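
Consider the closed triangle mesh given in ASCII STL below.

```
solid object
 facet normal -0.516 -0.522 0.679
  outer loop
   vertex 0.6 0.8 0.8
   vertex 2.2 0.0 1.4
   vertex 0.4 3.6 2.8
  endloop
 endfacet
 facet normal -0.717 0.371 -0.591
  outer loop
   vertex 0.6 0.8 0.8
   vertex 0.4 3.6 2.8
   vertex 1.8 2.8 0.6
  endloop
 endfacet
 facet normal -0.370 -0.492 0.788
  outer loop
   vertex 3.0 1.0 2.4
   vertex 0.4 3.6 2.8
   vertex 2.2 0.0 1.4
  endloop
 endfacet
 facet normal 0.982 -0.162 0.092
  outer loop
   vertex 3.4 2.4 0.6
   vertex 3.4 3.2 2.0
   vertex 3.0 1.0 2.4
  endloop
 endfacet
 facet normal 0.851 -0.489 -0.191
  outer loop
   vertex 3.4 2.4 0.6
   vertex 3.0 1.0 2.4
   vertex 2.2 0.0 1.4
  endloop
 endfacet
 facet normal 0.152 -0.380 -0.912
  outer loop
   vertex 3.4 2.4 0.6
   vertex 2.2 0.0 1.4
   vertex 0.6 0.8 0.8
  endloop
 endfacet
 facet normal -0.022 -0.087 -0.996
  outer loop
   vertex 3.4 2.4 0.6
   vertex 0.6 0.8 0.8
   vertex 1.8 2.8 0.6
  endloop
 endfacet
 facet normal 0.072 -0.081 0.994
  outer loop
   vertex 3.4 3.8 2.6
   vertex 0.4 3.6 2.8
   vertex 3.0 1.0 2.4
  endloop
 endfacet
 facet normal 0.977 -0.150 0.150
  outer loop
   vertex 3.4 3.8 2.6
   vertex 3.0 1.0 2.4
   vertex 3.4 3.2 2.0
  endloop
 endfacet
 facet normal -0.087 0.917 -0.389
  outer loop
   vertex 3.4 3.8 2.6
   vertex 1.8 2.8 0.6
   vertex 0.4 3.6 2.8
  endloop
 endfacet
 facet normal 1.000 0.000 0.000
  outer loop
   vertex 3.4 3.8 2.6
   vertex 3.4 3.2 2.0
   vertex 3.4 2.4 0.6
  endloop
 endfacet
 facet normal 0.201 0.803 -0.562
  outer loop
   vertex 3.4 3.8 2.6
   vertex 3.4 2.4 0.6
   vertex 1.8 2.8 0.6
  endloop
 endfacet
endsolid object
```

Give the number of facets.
12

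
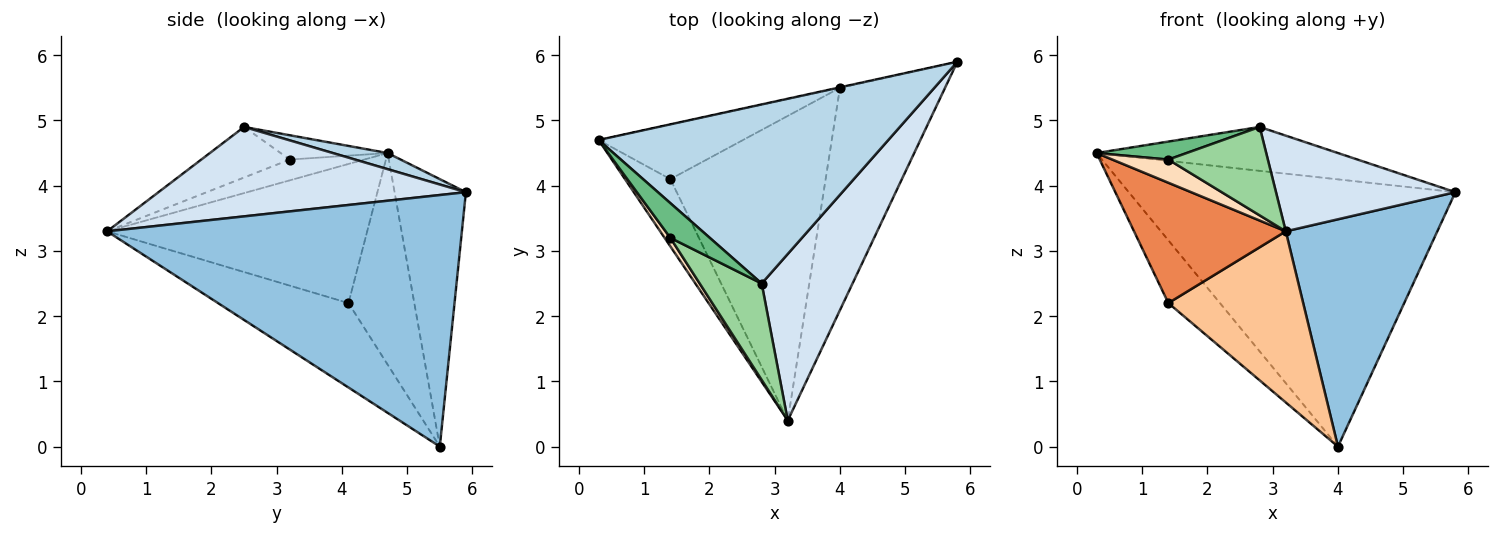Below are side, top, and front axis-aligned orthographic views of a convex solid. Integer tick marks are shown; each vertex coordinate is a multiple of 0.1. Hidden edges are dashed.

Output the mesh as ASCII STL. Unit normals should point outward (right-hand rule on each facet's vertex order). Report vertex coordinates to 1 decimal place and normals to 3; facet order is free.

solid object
 facet normal -0.213 0.977 -0.002
  outer loop
   vertex 4.0 5.5 0.0
   vertex 0.3 4.7 4.5
   vertex 5.8 5.9 3.9
  endloop
 endfacet
 facet normal 0.858 -0.367 -0.359
  outer loop
   vertex 4.0 5.5 0.0
   vertex 5.8 5.9 3.9
   vertex 3.2 0.4 3.3
  endloop
 endfacet
 facet normal 0.054 0.238 0.970
  outer loop
   vertex 2.8 2.5 4.9
   vertex 5.8 5.9 3.9
   vertex 0.3 4.7 4.5
  endloop
 endfacet
 facet normal 0.649 -0.379 0.660
  outer loop
   vertex 2.8 2.5 4.9
   vertex 3.2 0.4 3.3
   vertex 5.8 5.9 3.9
  endloop
 endfacet
 facet normal -0.831 -0.485 -0.271
  outer loop
   vertex 1.4 4.1 2.2
   vertex 3.2 0.4 3.3
   vertex 0.3 4.7 4.5
  endloop
 endfacet
 facet normal -0.693 0.544 -0.473
  outer loop
   vertex 1.4 4.1 2.2
   vertex 0.3 4.7 4.5
   vertex 4.0 5.5 0.0
  endloop
 endfacet
 facet normal -0.428 -0.443 -0.788
  outer loop
   vertex 1.4 4.1 2.2
   vertex 4.0 5.5 0.0
   vertex 3.2 0.4 3.3
  endloop
 endfacet
 facet normal -0.780 -0.587 0.216
  outer loop
   vertex 1.4 3.2 4.4
   vertex 0.3 4.7 4.5
   vertex 3.2 0.4 3.3
  endloop
 endfacet
 facet normal -0.480 -0.404 0.779
  outer loop
   vertex 1.4 3.2 4.4
   vertex 2.8 2.5 4.9
   vertex 0.3 4.7 4.5
  endloop
 endfacet
 facet normal -0.515 -0.579 0.632
  outer loop
   vertex 1.4 3.2 4.4
   vertex 3.2 0.4 3.3
   vertex 2.8 2.5 4.9
  endloop
 endfacet
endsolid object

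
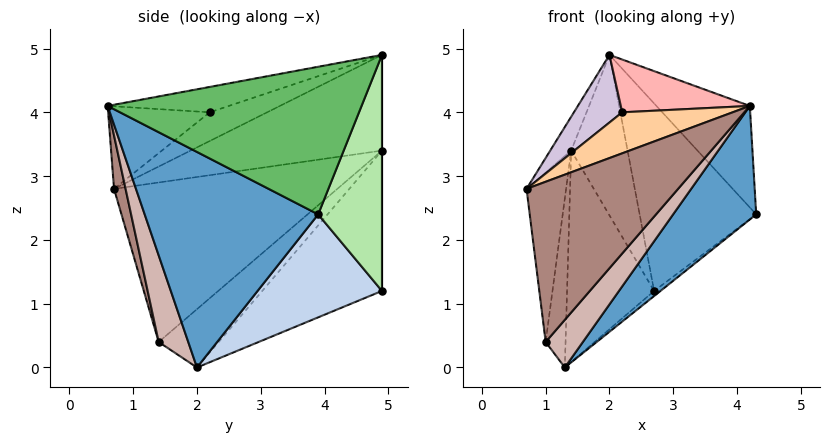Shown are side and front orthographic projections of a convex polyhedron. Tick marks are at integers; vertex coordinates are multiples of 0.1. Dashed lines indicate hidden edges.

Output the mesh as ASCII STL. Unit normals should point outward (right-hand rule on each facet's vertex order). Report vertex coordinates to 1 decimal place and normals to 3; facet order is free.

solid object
 facet normal 0.709 -0.340 -0.618
  outer loop
   vertex 4.2 0.6 4.1
   vertex 1.3 2.0 0.0
   vertex 4.3 3.9 2.4
  endloop
 endfacet
 facet normal 0.612 0.031 -0.790
  outer loop
   vertex 2.7 4.9 1.2
   vertex 4.3 3.9 2.4
   vertex 1.3 2.0 0.0
  endloop
 endfacet
 facet normal -0.730 0.531 -0.431
  outer loop
   vertex 2.7 4.9 1.2
   vertex 1.3 2.0 0.0
   vertex 1.4 4.9 3.4
  endloop
 endfacet
 facet normal -0.334 -0.363 0.870
  outer loop
   vertex 2.2 2.2 4.0
   vertex 0.7 0.7 2.8
   vertex 4.2 0.6 4.1
  endloop
 endfacet
 facet normal 0.760 0.279 0.587
  outer loop
   vertex 2.0 4.9 4.9
   vertex 4.2 0.6 4.1
   vertex 4.3 3.9 2.4
  endloop
 endfacet
 facet normal 0.478 0.874 0.090
  outer loop
   vertex 2.0 4.9 4.9
   vertex 4.3 3.9 2.4
   vertex 2.7 4.9 1.2
  endloop
 endfacet
 facet normal 0.000 1.000 0.000
  outer loop
   vertex 2.0 4.9 4.9
   vertex 2.7 4.9 1.2
   vertex 1.4 4.9 3.4
  endloop
 endfacet
 facet normal -0.302 -0.322 0.897
  outer loop
   vertex 2.0 4.9 4.9
   vertex 2.2 2.2 4.0
   vertex 4.2 0.6 4.1
  endloop
 endfacet
 facet normal -0.924 0.101 0.369
  outer loop
   vertex 2.0 4.9 4.9
   vertex 1.4 4.9 3.4
   vertex 0.7 0.7 2.8
  endloop
 endfacet
 facet normal -0.378 -0.318 0.870
  outer loop
   vertex 2.0 4.9 4.9
   vertex 0.7 0.7 2.8
   vertex 2.2 2.2 4.0
  endloop
 endfacet
 facet normal 0.073 -0.960 -0.271
  outer loop
   vertex 1.0 1.4 0.4
   vertex 4.2 0.6 4.1
   vertex 0.7 0.7 2.8
  endloop
 endfacet
 facet normal 0.508 -0.639 -0.578
  outer loop
   vertex 1.0 1.4 0.4
   vertex 1.3 2.0 0.0
   vertex 4.2 0.6 4.1
  endloop
 endfacet
 facet normal -0.982 0.174 -0.072
  outer loop
   vertex 1.0 1.4 0.4
   vertex 0.7 0.7 2.8
   vertex 1.4 4.9 3.4
  endloop
 endfacet
 facet normal -0.923 0.306 -0.234
  outer loop
   vertex 1.0 1.4 0.4
   vertex 1.4 4.9 3.4
   vertex 1.3 2.0 0.0
  endloop
 endfacet
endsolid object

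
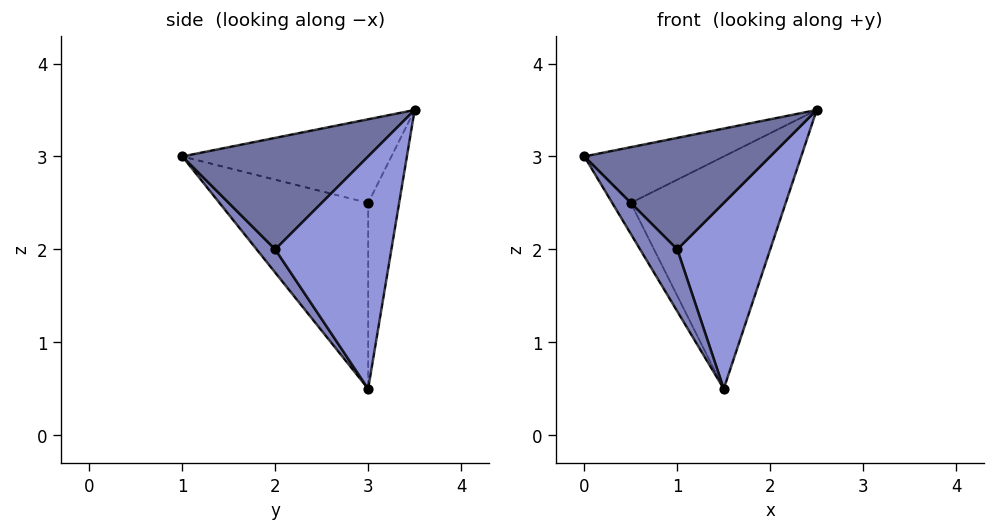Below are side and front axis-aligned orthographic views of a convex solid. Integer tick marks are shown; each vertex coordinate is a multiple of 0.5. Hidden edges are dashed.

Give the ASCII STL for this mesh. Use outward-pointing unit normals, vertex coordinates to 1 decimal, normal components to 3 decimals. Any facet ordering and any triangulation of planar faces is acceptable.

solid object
 facet normal 0.707 -0.707 0.000
  outer loop
   vertex 1.0 2.0 2.0
   vertex 2.5 3.5 3.5
   vertex 0.0 1.0 3.0
  endloop
 endfacet
 facet normal 0.408 -0.816 -0.408
  outer loop
   vertex 1.0 2.0 2.0
   vertex 0.0 1.0 3.0
   vertex 1.5 3.0 0.5
  endloop
 endfacet
 facet normal 0.772 -0.617 -0.154
  outer loop
   vertex 1.0 2.0 2.0
   vertex 1.5 3.0 0.5
   vertex 2.5 3.5 3.5
  endloop
 endfacet
 facet normal -0.487 0.324 0.811
  outer loop
   vertex 0.5 3.0 2.5
   vertex 0.0 1.0 3.0
   vertex 2.5 3.5 3.5
  endloop
 endfacet
 facet normal -0.889 0.111 -0.444
  outer loop
   vertex 0.5 3.0 2.5
   vertex 1.5 3.0 0.5
   vertex 0.0 1.0 3.0
  endloop
 endfacet
 facet normal -0.195 0.976 -0.098
  outer loop
   vertex 0.5 3.0 2.5
   vertex 2.5 3.5 3.5
   vertex 1.5 3.0 0.5
  endloop
 endfacet
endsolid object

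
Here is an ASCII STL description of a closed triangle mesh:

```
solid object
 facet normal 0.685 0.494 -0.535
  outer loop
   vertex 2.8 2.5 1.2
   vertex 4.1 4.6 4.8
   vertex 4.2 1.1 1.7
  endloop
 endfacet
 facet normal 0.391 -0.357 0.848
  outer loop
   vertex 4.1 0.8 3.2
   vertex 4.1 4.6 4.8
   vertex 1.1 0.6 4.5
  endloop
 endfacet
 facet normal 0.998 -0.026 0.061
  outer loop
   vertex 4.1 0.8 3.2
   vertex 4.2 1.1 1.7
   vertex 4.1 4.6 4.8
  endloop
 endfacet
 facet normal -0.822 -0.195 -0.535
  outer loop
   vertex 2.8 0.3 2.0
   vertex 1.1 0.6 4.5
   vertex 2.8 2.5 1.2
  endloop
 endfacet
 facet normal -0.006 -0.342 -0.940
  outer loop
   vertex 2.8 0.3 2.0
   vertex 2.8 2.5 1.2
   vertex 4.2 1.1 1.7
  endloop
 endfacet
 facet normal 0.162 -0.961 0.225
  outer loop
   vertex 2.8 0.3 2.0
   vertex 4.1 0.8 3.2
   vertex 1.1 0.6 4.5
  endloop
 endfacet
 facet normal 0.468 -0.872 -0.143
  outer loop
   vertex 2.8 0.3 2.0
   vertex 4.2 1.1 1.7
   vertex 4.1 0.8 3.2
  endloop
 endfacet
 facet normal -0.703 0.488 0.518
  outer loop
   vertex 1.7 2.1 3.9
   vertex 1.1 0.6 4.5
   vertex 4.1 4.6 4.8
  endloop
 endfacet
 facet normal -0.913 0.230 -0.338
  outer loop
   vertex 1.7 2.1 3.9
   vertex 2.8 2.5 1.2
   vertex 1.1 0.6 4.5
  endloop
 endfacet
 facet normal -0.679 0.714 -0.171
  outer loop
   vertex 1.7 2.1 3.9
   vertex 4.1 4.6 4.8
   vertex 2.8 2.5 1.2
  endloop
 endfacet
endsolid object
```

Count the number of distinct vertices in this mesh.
7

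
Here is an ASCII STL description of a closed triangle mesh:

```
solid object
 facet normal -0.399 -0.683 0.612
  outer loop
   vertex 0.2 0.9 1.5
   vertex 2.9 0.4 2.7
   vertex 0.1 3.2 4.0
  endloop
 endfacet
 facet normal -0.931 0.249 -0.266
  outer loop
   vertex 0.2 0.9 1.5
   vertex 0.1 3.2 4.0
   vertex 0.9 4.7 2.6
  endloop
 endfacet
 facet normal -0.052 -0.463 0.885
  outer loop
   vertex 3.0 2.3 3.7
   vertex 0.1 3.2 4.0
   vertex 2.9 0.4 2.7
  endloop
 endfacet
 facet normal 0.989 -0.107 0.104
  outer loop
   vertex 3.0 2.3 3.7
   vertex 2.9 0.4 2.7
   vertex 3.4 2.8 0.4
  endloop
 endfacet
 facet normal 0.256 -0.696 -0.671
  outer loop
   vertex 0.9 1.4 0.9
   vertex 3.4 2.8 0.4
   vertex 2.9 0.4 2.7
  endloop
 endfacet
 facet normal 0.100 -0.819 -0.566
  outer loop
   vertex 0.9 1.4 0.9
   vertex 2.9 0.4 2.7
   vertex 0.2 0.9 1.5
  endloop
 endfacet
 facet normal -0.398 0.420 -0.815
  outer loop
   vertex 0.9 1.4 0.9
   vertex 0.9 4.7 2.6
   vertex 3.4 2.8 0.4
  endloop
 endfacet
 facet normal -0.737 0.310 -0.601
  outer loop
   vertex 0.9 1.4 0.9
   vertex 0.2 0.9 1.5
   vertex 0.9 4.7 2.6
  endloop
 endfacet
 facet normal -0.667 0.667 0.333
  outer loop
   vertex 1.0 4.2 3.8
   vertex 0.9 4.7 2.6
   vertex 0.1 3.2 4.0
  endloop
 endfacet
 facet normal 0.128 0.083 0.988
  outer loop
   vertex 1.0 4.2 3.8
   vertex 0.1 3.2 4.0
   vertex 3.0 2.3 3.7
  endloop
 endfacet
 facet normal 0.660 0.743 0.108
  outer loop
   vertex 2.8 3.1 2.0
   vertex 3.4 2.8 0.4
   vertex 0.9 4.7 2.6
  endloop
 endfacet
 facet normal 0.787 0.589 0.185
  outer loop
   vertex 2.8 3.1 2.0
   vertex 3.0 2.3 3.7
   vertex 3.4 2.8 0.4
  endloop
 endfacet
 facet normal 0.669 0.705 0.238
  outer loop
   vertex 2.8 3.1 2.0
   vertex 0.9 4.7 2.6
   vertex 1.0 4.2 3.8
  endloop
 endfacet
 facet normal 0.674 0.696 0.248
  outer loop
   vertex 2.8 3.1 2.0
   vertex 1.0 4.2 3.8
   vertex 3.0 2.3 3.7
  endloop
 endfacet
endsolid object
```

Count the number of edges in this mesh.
21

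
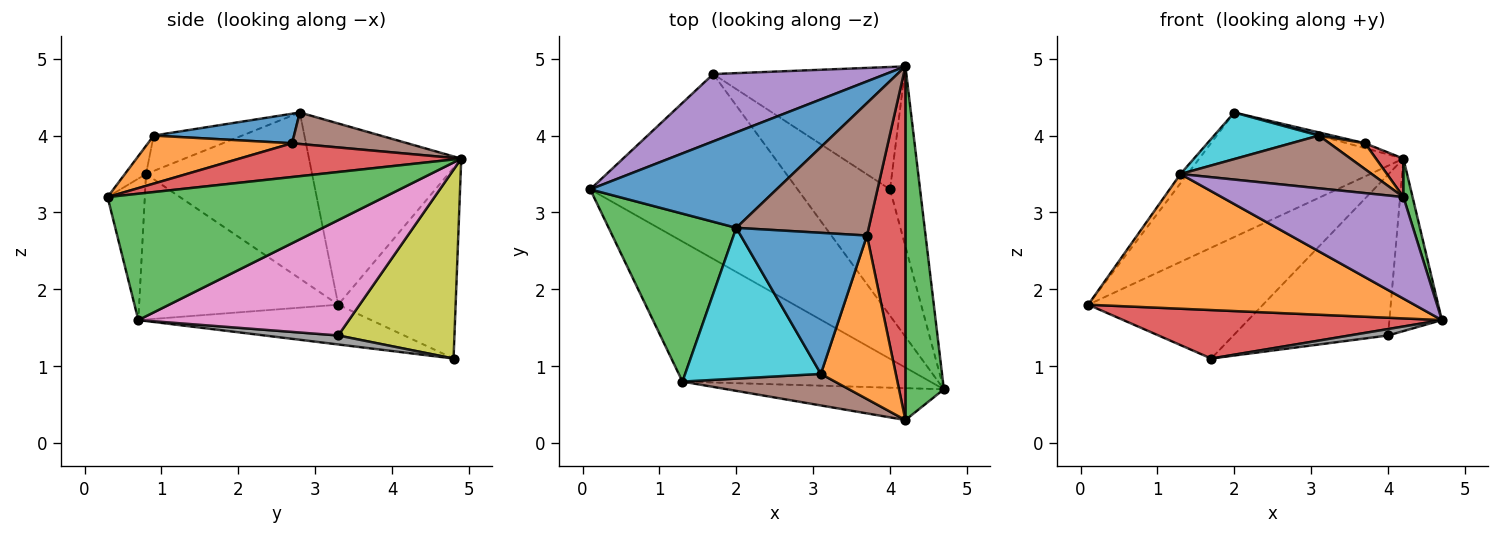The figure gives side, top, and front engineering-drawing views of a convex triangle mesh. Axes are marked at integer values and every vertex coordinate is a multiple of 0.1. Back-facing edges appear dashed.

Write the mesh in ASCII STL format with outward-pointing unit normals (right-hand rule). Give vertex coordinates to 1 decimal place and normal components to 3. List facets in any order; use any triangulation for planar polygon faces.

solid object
 facet normal -0.509 0.683 0.524
  outer loop
   vertex 2.0 2.8 4.3
   vertex 4.2 4.9 3.7
   vertex 0.1 3.3 1.8
  endloop
 endfacet
 facet normal -0.390 -0.638 -0.664
  outer loop
   vertex 1.3 0.8 3.5
   vertex 0.1 3.3 1.8
   vertex 4.7 0.7 1.6
  endloop
 endfacet
 facet normal -0.792 0.034 0.609
  outer loop
   vertex 1.3 0.8 3.5
   vertex 2.0 2.8 4.3
   vertex 0.1 3.3 1.8
  endloop
 endfacet
 facet normal -0.182 -0.249 -0.951
  outer loop
   vertex 1.7 4.8 1.1
   vertex 4.7 0.7 1.6
   vertex 0.1 3.3 1.8
  endloop
 endfacet
 facet normal -0.498 0.741 0.450
  outer loop
   vertex 1.7 4.8 1.1
   vertex 0.1 3.3 1.8
   vertex 4.2 4.9 3.7
  endloop
 endfacet
 facet normal 0.231 0.036 0.972
  outer loop
   vertex 3.7 2.7 3.9
   vertex 4.2 4.9 3.7
   vertex 2.0 2.8 4.3
  endloop
 endfacet
 facet normal 0.941 0.234 -0.245
  outer loop
   vertex 4.0 3.3 1.4
   vertex 4.2 4.9 3.7
   vertex 4.7 0.7 1.6
  endloop
 endfacet
 facet normal 0.097 -0.050 -0.994
  outer loop
   vertex 4.0 3.3 1.4
   vertex 4.7 0.7 1.6
   vertex 1.7 4.8 1.1
  endloop
 endfacet
 facet normal 0.513 0.683 -0.520
  outer loop
   vertex 4.0 3.3 1.4
   vertex 1.7 4.8 1.1
   vertex 4.2 4.9 3.7
  endloop
 endfacet
 facet normal -0.242 -0.286 0.927
  outer loop
   vertex 3.1 0.9 4.0
   vertex 2.0 2.8 4.3
   vertex 1.3 0.8 3.5
  endloop
 endfacet
 facet normal 0.228 -0.022 0.973
  outer loop
   vertex 3.1 0.9 4.0
   vertex 3.7 2.7 3.9
   vertex 2.0 2.8 4.3
  endloop
 endfacet
 facet normal 0.535 -0.132 0.835
  outer loop
   vertex 4.2 0.3 3.2
   vertex 3.7 2.7 3.9
   vertex 3.1 0.9 4.0
  endloop
 endfacet
 facet normal 0.956 -0.032 0.291
  outer loop
   vertex 4.2 0.3 3.2
   vertex 4.7 0.7 1.6
   vertex 4.2 4.9 3.7
  endloop
 endfacet
 facet normal 0.658 -0.081 0.749
  outer loop
   vertex 4.2 0.3 3.2
   vertex 4.2 4.9 3.7
   vertex 3.7 2.7 3.9
  endloop
 endfacet
 facet normal -0.192 -0.936 -0.294
  outer loop
   vertex 4.2 0.3 3.2
   vertex 1.3 0.8 3.5
   vertex 4.7 0.7 1.6
  endloop
 endfacet
 facet normal -0.094 -0.854 0.511
  outer loop
   vertex 4.2 0.3 3.2
   vertex 3.1 0.9 4.0
   vertex 1.3 0.8 3.5
  endloop
 endfacet
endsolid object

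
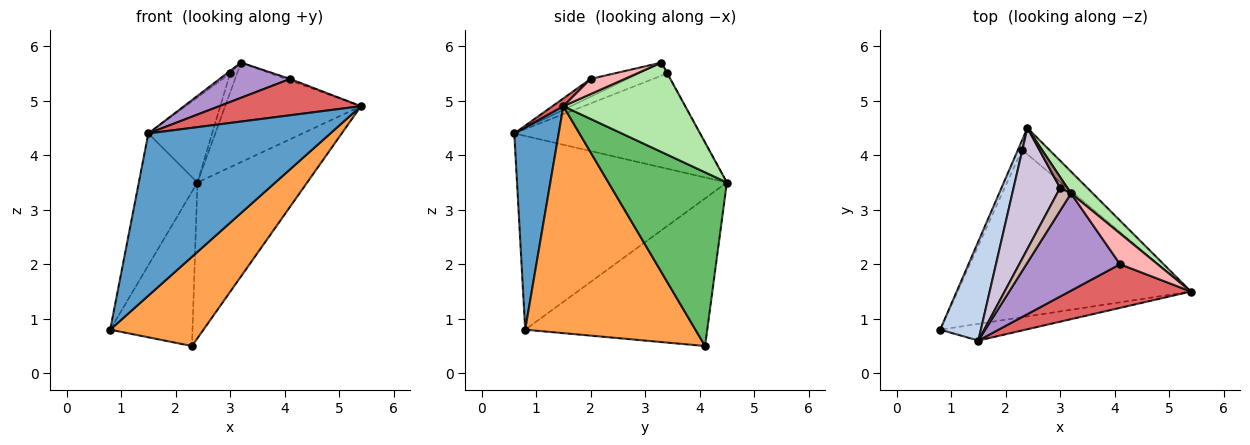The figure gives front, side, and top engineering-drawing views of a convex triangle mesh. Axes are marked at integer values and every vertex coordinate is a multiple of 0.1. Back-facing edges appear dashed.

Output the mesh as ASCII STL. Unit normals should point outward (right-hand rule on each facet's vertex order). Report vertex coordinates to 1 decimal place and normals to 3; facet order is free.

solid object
 facet normal 0.236 -0.967 -0.100
  outer loop
   vertex 1.5 0.6 4.4
   vertex 0.8 0.8 0.8
   vertex 5.4 1.5 4.9
  endloop
 endfacet
 facet normal -0.944 0.264 0.198
  outer loop
   vertex 1.5 0.6 4.4
   vertex 2.4 4.5 3.5
   vertex 0.8 0.8 0.8
  endloop
 endfacet
 facet normal 0.651 -0.357 -0.670
  outer loop
   vertex 2.3 4.1 0.5
   vertex 5.4 1.5 4.9
   vertex 0.8 0.8 0.8
  endloop
 endfacet
 facet normal -0.911 0.412 -0.025
  outer loop
   vertex 2.3 4.1 0.5
   vertex 0.8 0.8 0.8
   vertex 2.4 4.5 3.5
  endloop
 endfacet
 facet normal 0.729 0.675 -0.114
  outer loop
   vertex 2.3 4.1 0.5
   vertex 2.4 4.5 3.5
   vertex 5.4 1.5 4.9
  endloop
 endfacet
 facet normal 0.659 0.734 0.161
  outer loop
   vertex 3.2 3.3 5.7
   vertex 5.4 1.5 4.9
   vertex 2.4 4.5 3.5
  endloop
 endfacet
 facet normal 0.049 -0.639 0.767
  outer loop
   vertex 4.1 2.0 5.4
   vertex 1.5 0.6 4.4
   vertex 5.4 1.5 4.9
  endloop
 endfacet
 facet normal 0.374 0.045 0.927
  outer loop
   vertex 4.1 2.0 5.4
   vertex 5.4 1.5 4.9
   vertex 3.2 3.3 5.7
  endloop
 endfacet
 facet normal -0.176 -0.335 0.926
  outer loop
   vertex 4.1 2.0 5.4
   vertex 3.2 3.3 5.7
   vertex 1.5 0.6 4.4
  endloop
 endfacet
 facet normal -0.858 0.295 0.420
  outer loop
   vertex 3.0 3.4 5.5
   vertex 2.4 4.5 3.5
   vertex 1.5 0.6 4.4
  endloop
 endfacet
 facet normal -0.062 0.867 0.495
  outer loop
   vertex 3.0 3.4 5.5
   vertex 3.2 3.3 5.7
   vertex 2.4 4.5 3.5
  endloop
 endfacet
 facet normal -0.684 0.082 0.725
  outer loop
   vertex 3.0 3.4 5.5
   vertex 1.5 0.6 4.4
   vertex 3.2 3.3 5.7
  endloop
 endfacet
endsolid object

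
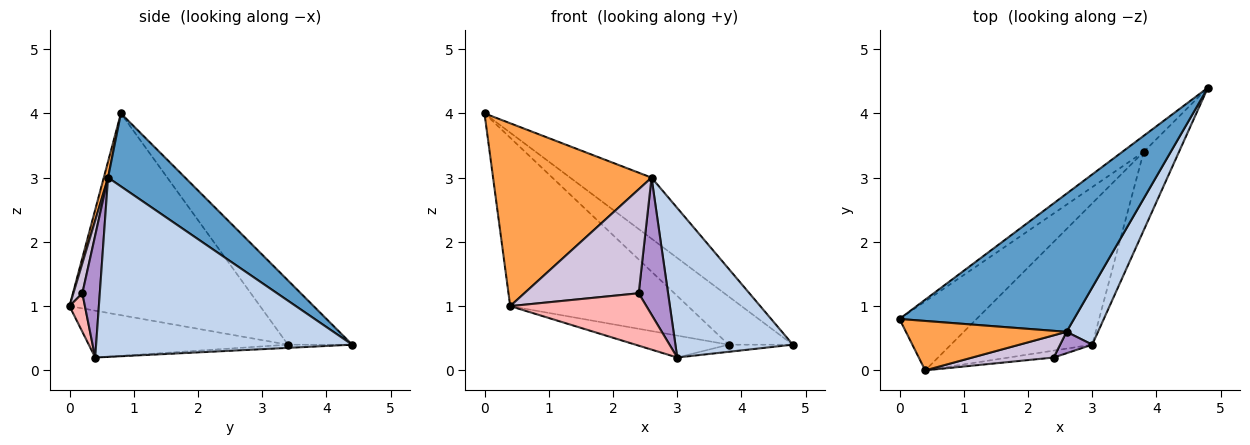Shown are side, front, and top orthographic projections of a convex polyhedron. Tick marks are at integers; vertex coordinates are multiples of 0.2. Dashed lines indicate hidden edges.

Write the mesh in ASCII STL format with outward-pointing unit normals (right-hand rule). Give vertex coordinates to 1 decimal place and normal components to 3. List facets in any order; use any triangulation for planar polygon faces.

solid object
 facet normal 0.358 0.377 0.854
  outer loop
   vertex 2.6 0.6 3.0
   vertex 4.8 4.4 0.4
   vertex 0.0 0.8 4.0
  endloop
 endfacet
 facet normal 0.898 -0.412 0.158
  outer loop
   vertex 2.6 0.6 3.0
   vertex 3.0 0.4 0.2
   vertex 4.8 4.4 0.4
  endloop
 endfacet
 facet normal 0.026 -0.965 0.261
  outer loop
   vertex 2.6 0.6 3.0
   vertex 0.0 0.8 4.0
   vertex 0.4 0.0 1.0
  endloop
 endfacet
 facet normal -0.688 0.688 -0.229
  outer loop
   vertex 3.8 3.4 0.4
   vertex 0.0 0.8 4.0
   vertex 4.8 4.4 0.4
  endloop
 endfacet
 facet normal -0.704 0.657 -0.269
  outer loop
   vertex 3.8 3.4 0.4
   vertex 0.4 0.0 1.0
   vertex 0.0 0.8 4.0
  endloop
 endfacet
 facet normal -0.090 0.090 -0.992
  outer loop
   vertex 3.8 3.4 0.4
   vertex 4.8 4.4 0.4
   vertex 3.0 0.4 0.2
  endloop
 endfacet
 facet normal -0.311 0.146 -0.939
  outer loop
   vertex 3.8 3.4 0.4
   vertex 3.0 0.4 0.2
   vertex 0.4 0.0 1.0
  endloop
 endfacet
 facet normal 0.112 -0.985 -0.130
  outer loop
   vertex 2.4 0.2 1.2
   vertex 0.4 0.0 1.0
   vertex 3.0 0.4 0.2
  endloop
 endfacet
 facet normal 0.506 -0.852 0.133
  outer loop
   vertex 2.4 0.2 1.2
   vertex 3.0 0.4 0.2
   vertex 2.6 0.6 3.0
  endloop
 endfacet
 facet normal 0.077 -0.975 0.208
  outer loop
   vertex 2.4 0.2 1.2
   vertex 2.6 0.6 3.0
   vertex 0.4 0.0 1.0
  endloop
 endfacet
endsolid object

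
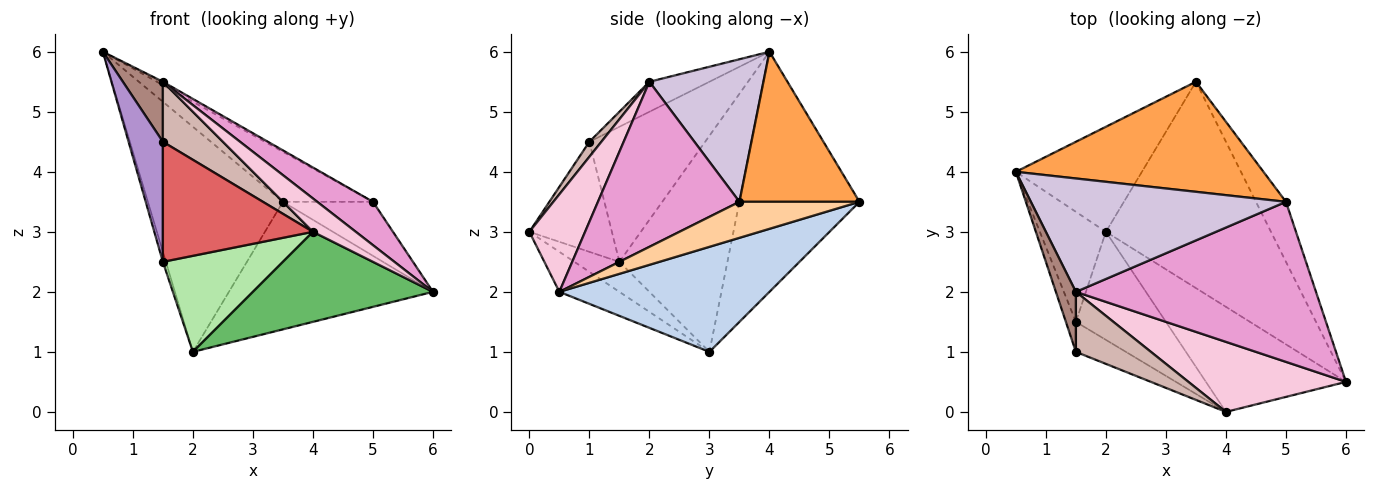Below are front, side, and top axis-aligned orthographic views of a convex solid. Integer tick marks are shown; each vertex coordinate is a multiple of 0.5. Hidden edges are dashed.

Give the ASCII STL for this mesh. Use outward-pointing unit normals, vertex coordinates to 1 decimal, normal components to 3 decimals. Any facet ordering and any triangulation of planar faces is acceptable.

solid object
 facet normal -0.627 0.706 -0.329
  outer loop
   vertex 2.0 3.0 1.0
   vertex 0.5 4.0 6.0
   vertex 3.5 5.5 3.5
  endloop
 endfacet
 facet normal 0.476 0.462 -0.748
  outer loop
   vertex 2.0 3.0 1.0
   vertex 3.5 5.5 3.5
   vertex 6.0 0.5 2.0
  endloop
 endfacet
 facet normal 0.483 0.362 0.797
  outer loop
   vertex 5.0 3.5 3.5
   vertex 3.5 5.5 3.5
   vertex 0.5 4.0 6.0
  endloop
 endfacet
 facet normal 0.666 0.499 -0.555
  outer loop
   vertex 5.0 3.5 3.5
   vertex 6.0 0.5 2.0
   vertex 3.5 5.5 3.5
  endloop
 endfacet
 facet normal -0.212 -0.636 -0.742
  outer loop
   vertex 4.0 0.0 3.0
   vertex 2.0 3.0 1.0
   vertex 6.0 0.5 2.0
  endloop
 endfacet
 facet normal -0.242 -0.645 -0.725
  outer loop
   vertex 1.5 1.5 2.5
   vertex 2.0 3.0 1.0
   vertex 4.0 0.0 3.0
  endloop
 endfacet
 facet normal -0.471 -0.856 -0.214
  outer loop
   vertex 1.5 1.5 2.5
   vertex 4.0 0.0 3.0
   vertex 1.5 1.0 4.5
  endloop
 endfacet
 facet normal -0.956 0.027 -0.292
  outer loop
   vertex 1.5 1.5 2.5
   vertex 0.5 4.0 6.0
   vertex 2.0 3.0 1.0
  endloop
 endfacet
 facet normal -0.956 -0.283 -0.071
  outer loop
   vertex 1.5 1.5 2.5
   vertex 1.5 1.0 4.5
   vertex 0.5 4.0 6.0
  endloop
 endfacet
 facet normal 0.488 0.026 0.873
  outer loop
   vertex 1.5 2.0 5.5
   vertex 5.0 3.5 3.5
   vertex 0.5 4.0 6.0
  endloop
 endfacet
 facet normal -0.728 -0.485 0.485
  outer loop
   vertex 1.5 2.0 5.5
   vertex 0.5 4.0 6.0
   vertex 1.5 1.0 4.5
  endloop
 endfacet
 facet normal 0.140 -0.700 0.700
  outer loop
   vertex 1.5 2.0 5.5
   vertex 1.5 1.0 4.5
   vertex 4.0 0.0 3.0
  endloop
 endfacet
 facet normal 0.553 -0.218 0.804
  outer loop
   vertex 1.5 2.0 5.5
   vertex 6.0 0.5 2.0
   vertex 5.0 3.5 3.5
  endloop
 endfacet
 facet normal 0.488 -0.375 0.788
  outer loop
   vertex 1.5 2.0 5.5
   vertex 4.0 0.0 3.0
   vertex 6.0 0.5 2.0
  endloop
 endfacet
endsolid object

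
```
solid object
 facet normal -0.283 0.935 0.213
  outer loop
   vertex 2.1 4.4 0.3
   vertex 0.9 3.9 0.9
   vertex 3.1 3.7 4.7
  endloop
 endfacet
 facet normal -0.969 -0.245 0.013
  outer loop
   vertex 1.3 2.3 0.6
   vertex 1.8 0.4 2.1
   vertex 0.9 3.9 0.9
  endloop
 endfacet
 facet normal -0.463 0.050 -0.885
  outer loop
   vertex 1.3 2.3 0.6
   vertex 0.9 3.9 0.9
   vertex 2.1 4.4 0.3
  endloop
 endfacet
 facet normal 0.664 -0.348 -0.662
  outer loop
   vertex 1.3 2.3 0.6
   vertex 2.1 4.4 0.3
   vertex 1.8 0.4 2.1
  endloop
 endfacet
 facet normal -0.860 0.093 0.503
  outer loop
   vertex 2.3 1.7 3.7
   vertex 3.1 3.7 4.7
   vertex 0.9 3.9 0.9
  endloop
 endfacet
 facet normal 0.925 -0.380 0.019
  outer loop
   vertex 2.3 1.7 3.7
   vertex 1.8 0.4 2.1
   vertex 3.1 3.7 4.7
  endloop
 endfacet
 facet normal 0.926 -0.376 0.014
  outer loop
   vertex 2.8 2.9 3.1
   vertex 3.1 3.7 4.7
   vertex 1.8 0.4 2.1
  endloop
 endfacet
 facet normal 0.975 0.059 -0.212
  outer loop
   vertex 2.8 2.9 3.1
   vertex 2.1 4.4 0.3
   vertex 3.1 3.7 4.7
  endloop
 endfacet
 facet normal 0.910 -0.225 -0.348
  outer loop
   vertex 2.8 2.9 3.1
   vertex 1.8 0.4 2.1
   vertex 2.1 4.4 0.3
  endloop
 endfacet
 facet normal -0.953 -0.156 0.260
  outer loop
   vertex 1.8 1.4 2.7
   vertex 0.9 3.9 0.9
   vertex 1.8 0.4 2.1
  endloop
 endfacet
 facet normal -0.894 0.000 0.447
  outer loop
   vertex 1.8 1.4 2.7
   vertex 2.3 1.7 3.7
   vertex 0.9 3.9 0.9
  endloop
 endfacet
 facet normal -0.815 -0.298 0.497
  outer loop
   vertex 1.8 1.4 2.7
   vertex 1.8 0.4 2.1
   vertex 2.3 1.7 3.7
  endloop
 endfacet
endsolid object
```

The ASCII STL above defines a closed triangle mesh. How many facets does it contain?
12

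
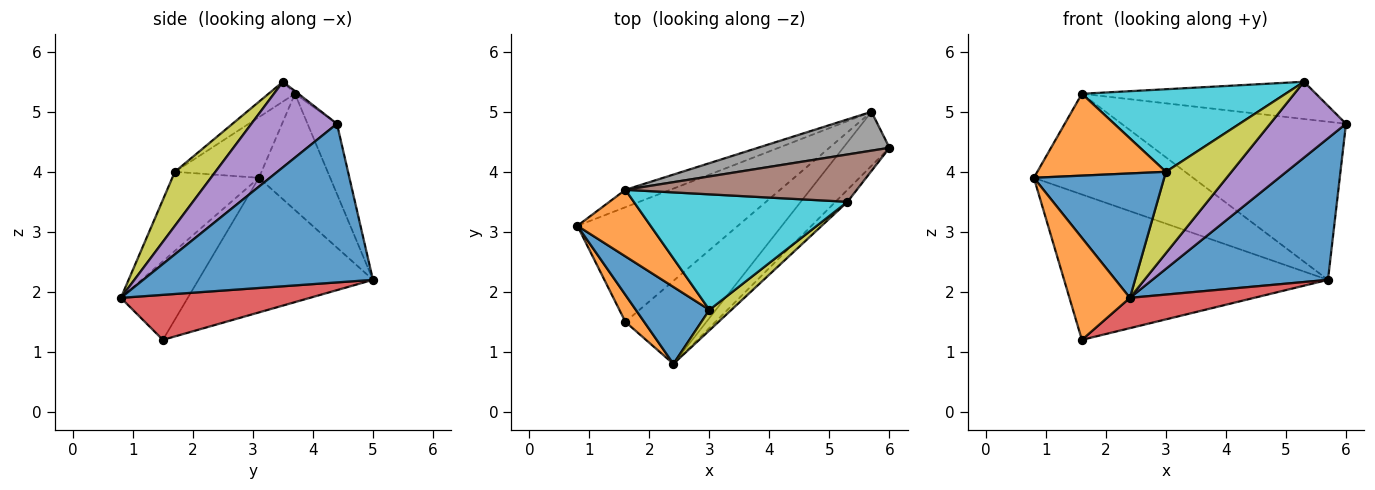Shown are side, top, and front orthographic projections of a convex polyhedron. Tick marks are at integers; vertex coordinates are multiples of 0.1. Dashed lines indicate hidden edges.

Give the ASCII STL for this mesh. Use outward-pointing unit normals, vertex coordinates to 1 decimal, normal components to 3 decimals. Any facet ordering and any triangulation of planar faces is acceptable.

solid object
 facet normal 0.774 -0.592 -0.226
  outer loop
   vertex 5.7 5.0 2.2
   vertex 6.0 4.4 4.8
   vertex 2.4 0.8 1.9
  endloop
 endfacet
 facet normal -0.731 -0.660 0.175
  outer loop
   vertex 1.6 1.5 1.2
   vertex 2.4 0.8 1.9
   vertex 0.8 3.1 3.9
  endloop
 endfacet
 facet normal -0.461 0.697 -0.550
  outer loop
   vertex 1.6 1.5 1.2
   vertex 0.8 3.1 3.9
   vertex 5.7 5.0 2.2
  endloop
 endfacet
 facet normal 0.463 -0.304 -0.833
  outer loop
   vertex 1.6 1.5 1.2
   vertex 5.7 5.0 2.2
   vertex 2.4 0.8 1.9
  endloop
 endfacet
 facet normal 0.744 -0.660 -0.104
  outer loop
   vertex 5.3 3.5 5.5
   vertex 2.4 0.8 1.9
   vertex 6.0 4.4 4.8
  endloop
 endfacet
 facet normal -0.009 0.618 0.786
  outer loop
   vertex 1.6 3.7 5.3
   vertex 5.3 3.5 5.5
   vertex 6.0 4.4 4.8
  endloop
 endfacet
 facet normal -0.404 0.902 -0.156
  outer loop
   vertex 1.6 3.7 5.3
   vertex 5.7 5.0 2.2
   vertex 0.8 3.1 3.9
  endloop
 endfacet
 facet normal -0.126 0.963 0.237
  outer loop
   vertex 1.6 3.7 5.3
   vertex 6.0 4.4 4.8
   vertex 5.7 5.0 2.2
  endloop
 endfacet
 facet normal 0.514 -0.832 0.210
  outer loop
   vertex 3.0 1.7 4.0
   vertex 2.4 0.8 1.9
   vertex 5.3 3.5 5.5
  endloop
 endfacet
 facet normal -0.075 -0.580 0.811
  outer loop
   vertex 3.0 1.7 4.0
   vertex 5.3 3.5 5.5
   vertex 1.6 3.7 5.3
  endloop
 endfacet
 facet normal -0.492 -0.740 0.458
  outer loop
   vertex 3.0 1.7 4.0
   vertex 0.8 3.1 3.9
   vertex 2.4 0.8 1.9
  endloop
 endfacet
 facet normal -0.463 -0.688 0.559
  outer loop
   vertex 3.0 1.7 4.0
   vertex 1.6 3.7 5.3
   vertex 0.8 3.1 3.9
  endloop
 endfacet
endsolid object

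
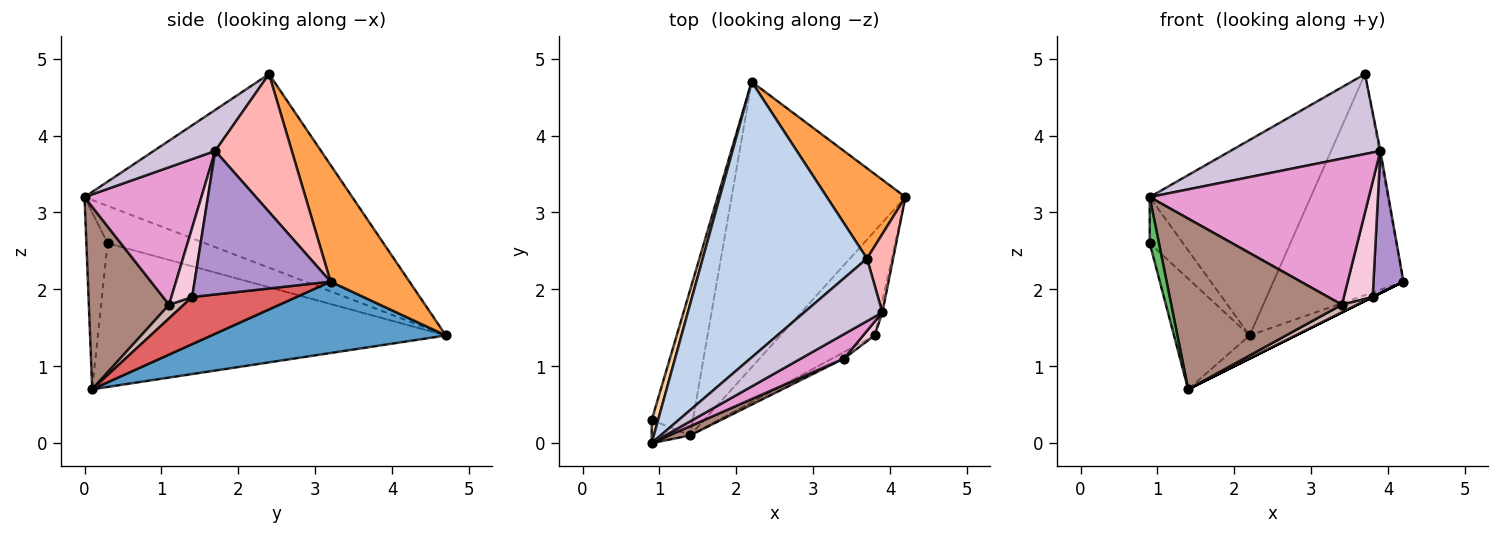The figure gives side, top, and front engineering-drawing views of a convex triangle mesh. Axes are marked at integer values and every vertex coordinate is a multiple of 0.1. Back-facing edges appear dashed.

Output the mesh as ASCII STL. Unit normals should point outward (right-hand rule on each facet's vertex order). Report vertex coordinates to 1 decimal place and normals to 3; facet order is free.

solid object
 facet normal 0.379 0.075 -0.922
  outer loop
   vertex 1.4 0.1 0.7
   vertex 2.2 4.7 1.4
   vertex 4.2 3.2 2.1
  endloop
 endfacet
 facet normal -0.693 0.417 0.588
  outer loop
   vertex 3.7 2.4 4.8
   vertex 2.2 4.7 1.4
   vertex 0.9 0.0 3.2
  endloop
 endfacet
 facet normal 0.490 0.807 0.330
  outer loop
   vertex 3.7 2.4 4.8
   vertex 4.2 3.2 2.1
   vertex 2.2 4.7 1.4
  endloop
 endfacet
 facet normal -0.934 0.320 0.160
  outer loop
   vertex 0.9 0.3 2.6
   vertex 0.9 0.0 3.2
   vertex 2.2 4.7 1.4
  endloop
 endfacet
 facet normal -0.899 -0.391 -0.196
  outer loop
   vertex 0.9 0.3 2.6
   vertex 1.4 0.1 0.7
   vertex 0.9 0.0 3.2
  endloop
 endfacet
 facet normal -0.941 0.205 -0.269
  outer loop
   vertex 0.9 0.3 2.6
   vertex 2.2 4.7 1.4
   vertex 1.4 0.1 0.7
  endloop
 endfacet
 facet normal 0.447 0.000 -0.894
  outer loop
   vertex 3.8 1.4 1.9
   vertex 1.4 0.1 0.7
   vertex 4.2 3.2 2.1
  endloop
 endfacet
 facet normal 0.982 0.015 0.186
  outer loop
   vertex 3.9 1.7 3.8
   vertex 4.2 3.2 2.1
   vertex 3.7 2.4 4.8
  endloop
 endfacet
 facet normal 0.976 -0.215 -0.017
  outer loop
   vertex 3.9 1.7 3.8
   vertex 3.8 1.4 1.9
   vertex 4.2 3.2 2.1
  endloop
 endfacet
 facet normal 0.308 -0.750 0.586
  outer loop
   vertex 3.9 1.7 3.8
   vertex 3.7 2.4 4.8
   vertex 0.9 0.0 3.2
  endloop
 endfacet
 facet normal 0.425 -0.904 0.049
  outer loop
   vertex 3.4 1.1 1.8
   vertex 0.9 0.0 3.2
   vertex 1.4 0.1 0.7
  endloop
 endfacet
 facet normal 0.593 -0.619 -0.516
  outer loop
   vertex 3.4 1.1 1.8
   vertex 1.4 0.1 0.7
   vertex 3.8 1.4 1.9
  endloop
 endfacet
 facet normal 0.466 -0.873 0.145
  outer loop
   vertex 3.4 1.1 1.8
   vertex 3.9 1.7 3.8
   vertex 0.9 0.0 3.2
  endloop
 endfacet
 facet normal 0.582 -0.808 0.097
  outer loop
   vertex 3.4 1.1 1.8
   vertex 3.8 1.4 1.9
   vertex 3.9 1.7 3.8
  endloop
 endfacet
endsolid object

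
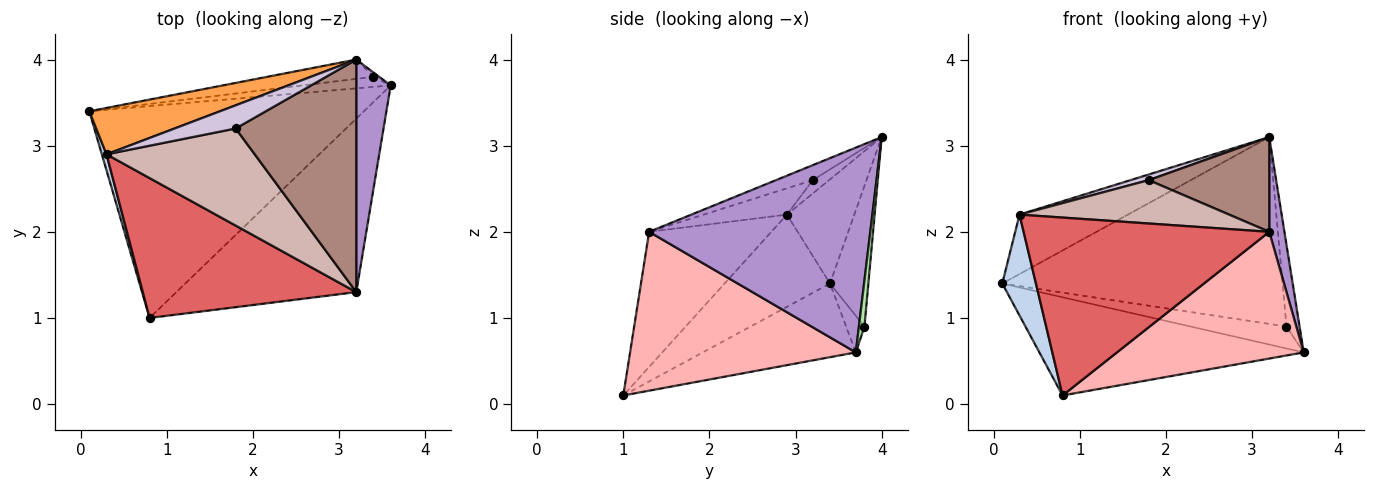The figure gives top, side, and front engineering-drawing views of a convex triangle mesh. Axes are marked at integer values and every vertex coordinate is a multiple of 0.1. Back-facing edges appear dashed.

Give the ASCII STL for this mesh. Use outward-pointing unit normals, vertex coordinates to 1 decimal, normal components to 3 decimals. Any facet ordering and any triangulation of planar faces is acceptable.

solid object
 facet normal -0.237 0.409 -0.882
  outer loop
   vertex 0.8 1.0 0.1
   vertex 0.1 3.4 1.4
   vertex 3.6 3.7 0.6
  endloop
 endfacet
 facet normal -0.952 -0.304 0.048
  outer loop
   vertex 0.3 2.9 2.2
   vertex 0.1 3.4 1.4
   vertex 0.8 1.0 0.1
  endloop
 endfacet
 facet normal -0.440 0.708 0.552
  outer loop
   vertex 0.3 2.9 2.2
   vertex 3.2 4.0 3.1
   vertex 0.1 3.4 1.4
  endloop
 endfacet
 facet normal -0.171 0.895 -0.412
  outer loop
   vertex 3.4 3.8 0.9
   vertex 3.6 3.7 0.6
   vertex 0.1 3.4 1.4
  endloop
 endfacet
 facet normal -0.135 0.986 -0.102
  outer loop
   vertex 3.4 3.8 0.9
   vertex 0.1 3.4 1.4
   vertex 3.2 4.0 3.1
  endloop
 endfacet
 facet normal 0.388 0.921 -0.048
  outer loop
   vertex 3.4 3.8 0.9
   vertex 3.2 4.0 3.1
   vertex 3.6 3.7 0.6
  endloop
 endfacet
 facet normal -0.364 -0.732 0.576
  outer loop
   vertex 3.2 1.3 2.0
   vertex 0.3 2.9 2.2
   vertex 0.8 1.0 0.1
  endloop
 endfacet
 facet normal 0.581 -0.480 -0.657
  outer loop
   vertex 3.2 1.3 2.0
   vertex 0.8 1.0 0.1
   vertex 3.6 3.7 0.6
  endloop
 endfacet
 facet normal 0.984 -0.067 0.166
  outer loop
   vertex 3.2 1.3 2.0
   vertex 3.6 3.7 0.6
   vertex 3.2 4.0 3.1
  endloop
 endfacet
 facet normal -0.207 -0.232 0.951
  outer loop
   vertex 1.8 3.2 2.6
   vertex 3.2 4.0 3.1
   vertex 0.3 2.9 2.2
  endloop
 endfacet
 facet normal -0.114 -0.375 0.920
  outer loop
   vertex 1.8 3.2 2.6
   vertex 3.2 1.3 2.0
   vertex 3.2 4.0 3.1
  endloop
 endfacet
 facet normal -0.160 -0.402 0.901
  outer loop
   vertex 1.8 3.2 2.6
   vertex 0.3 2.9 2.2
   vertex 3.2 1.3 2.0
  endloop
 endfacet
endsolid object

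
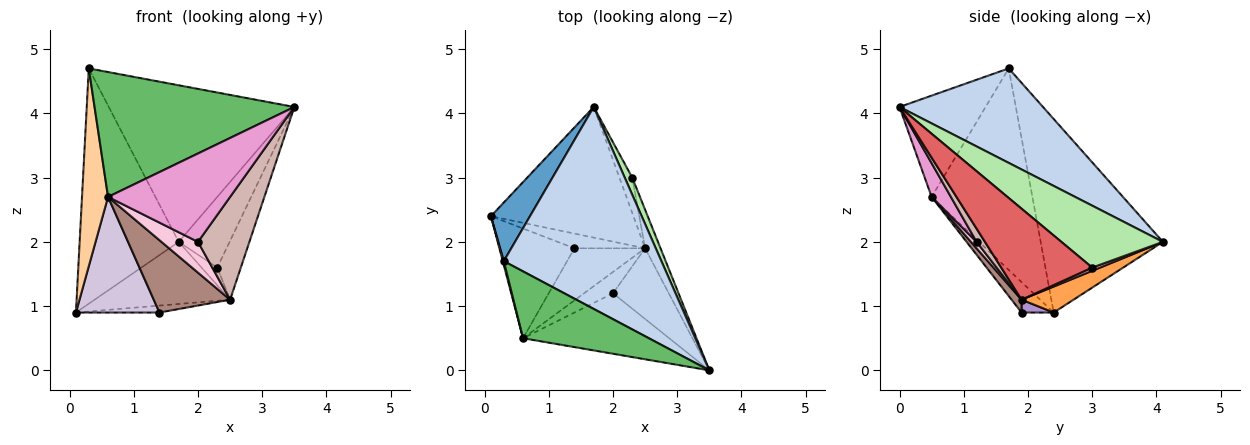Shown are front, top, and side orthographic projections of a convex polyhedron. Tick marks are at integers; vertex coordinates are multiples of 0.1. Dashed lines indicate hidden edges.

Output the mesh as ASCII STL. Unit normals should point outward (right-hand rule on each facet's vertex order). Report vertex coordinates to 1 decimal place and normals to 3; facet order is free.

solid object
 facet normal -0.767 0.622 0.155
  outer loop
   vertex 0.3 1.7 4.7
   vertex 1.7 4.1 2.0
   vertex 0.1 2.4 0.9
  endloop
 endfacet
 facet normal 0.428 0.554 0.714
  outer loop
   vertex 0.3 1.7 4.7
   vertex 3.5 0.0 4.1
   vertex 1.7 4.1 2.0
  endloop
 endfacet
 facet normal 0.163 0.424 -0.891
  outer loop
   vertex 2.5 1.9 1.1
   vertex 0.1 2.4 0.9
   vertex 1.7 4.1 2.0
  endloop
 endfacet
 facet normal -0.968 -0.250 0.005
  outer loop
   vertex 0.6 0.5 2.7
   vertex 0.3 1.7 4.7
   vertex 0.1 2.4 0.9
  endloop
 endfacet
 facet normal -0.355 -0.824 0.441
  outer loop
   vertex 0.6 0.5 2.7
   vertex 3.5 0.0 4.1
   vertex 0.3 1.7 4.7
  endloop
 endfacet
 facet normal 0.889 0.445 0.108
  outer loop
   vertex 2.3 3.0 1.6
   vertex 1.7 4.1 2.0
   vertex 3.5 0.0 4.1
  endloop
 endfacet
 facet normal 0.955 0.247 -0.162
  outer loop
   vertex 2.3 3.0 1.6
   vertex 3.5 0.0 4.1
   vertex 2.5 1.9 1.1
  endloop
 endfacet
 facet normal 0.218 0.436 -0.873
  outer loop
   vertex 2.3 3.0 1.6
   vertex 2.5 1.9 1.1
   vertex 1.7 4.1 2.0
  endloop
 endfacet
 facet normal 0.162 0.422 -0.892
  outer loop
   vertex 1.4 1.9 0.9
   vertex 0.1 2.4 0.9
   vertex 2.5 1.9 1.1
  endloop
 endfacet
 facet normal -0.269 -0.699 -0.663
  outer loop
   vertex 1.4 1.9 0.9
   vertex 0.6 0.5 2.7
   vertex 0.1 2.4 0.9
  endloop
 endfacet
 facet normal 0.106 -0.807 -0.581
  outer loop
   vertex 1.4 1.9 0.9
   vertex 2.5 1.9 1.1
   vertex 0.6 0.5 2.7
  endloop
 endfacet
 facet normal 0.133 -0.817 -0.562
  outer loop
   vertex 2.0 1.2 2.0
   vertex 2.5 1.9 1.1
   vertex 3.5 0.0 4.1
  endloop
 endfacet
 facet normal 0.129 -0.818 -0.560
  outer loop
   vertex 2.0 1.2 2.0
   vertex 3.5 0.0 4.1
   vertex 0.6 0.5 2.7
  endloop
 endfacet
 facet normal 0.125 -0.816 -0.565
  outer loop
   vertex 2.0 1.2 2.0
   vertex 0.6 0.5 2.7
   vertex 2.5 1.9 1.1
  endloop
 endfacet
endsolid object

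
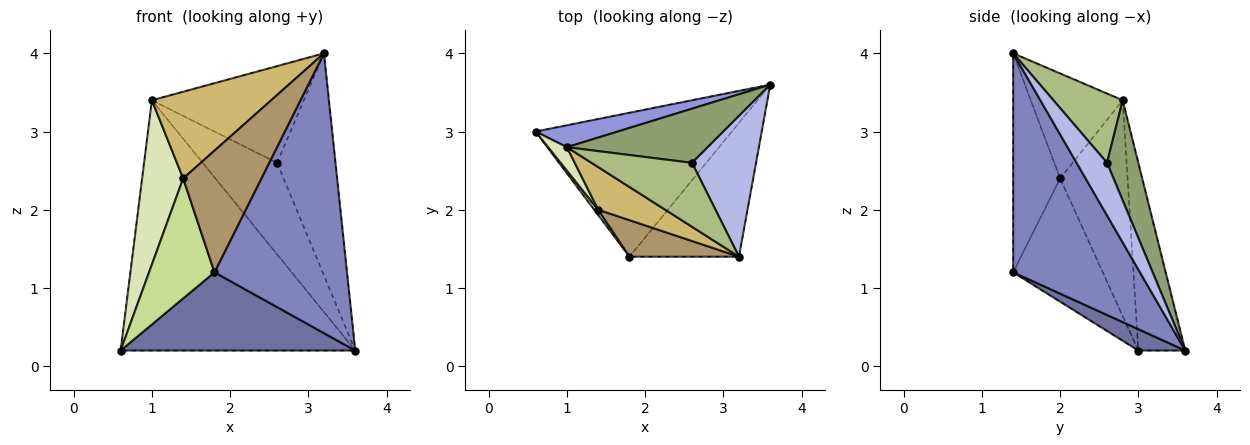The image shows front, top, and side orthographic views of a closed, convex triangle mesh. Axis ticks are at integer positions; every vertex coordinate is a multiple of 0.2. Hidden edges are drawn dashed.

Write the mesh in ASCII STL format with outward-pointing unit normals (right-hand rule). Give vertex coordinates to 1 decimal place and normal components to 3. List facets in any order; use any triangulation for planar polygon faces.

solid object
 facet normal 0.095 -0.475 -0.875
  outer loop
   vertex 1.8 1.4 1.2
   vertex 0.6 3.0 0.2
   vertex 3.6 3.6 0.2
  endloop
 endfacet
 facet normal 0.653 -0.683 -0.327
  outer loop
   vertex 1.8 1.4 1.2
   vertex 3.6 3.6 0.2
   vertex 3.2 1.4 4.0
  endloop
 endfacet
 facet normal -0.195 0.977 0.085
  outer loop
   vertex 1.0 2.8 3.4
   vertex 3.6 3.6 0.2
   vertex 0.6 3.0 0.2
  endloop
 endfacet
 facet normal 0.403 0.773 0.490
  outer loop
   vertex 2.6 2.6 2.6
   vertex 3.2 1.4 4.0
   vertex 3.6 3.6 0.2
  endloop
 endfacet
 facet normal 0.341 0.809 0.479
  outer loop
   vertex 2.6 2.6 2.6
   vertex 3.6 3.6 0.2
   vertex 1.0 2.8 3.4
  endloop
 endfacet
 facet normal 0.355 0.780 0.516
  outer loop
   vertex 2.6 2.6 2.6
   vertex 1.0 2.8 3.4
   vertex 3.2 1.4 4.0
  endloop
 endfacet
 facet normal -0.807 -0.590 0.026
  outer loop
   vertex 1.4 2.0 2.4
   vertex 0.6 3.0 0.2
   vertex 1.8 1.4 1.2
  endloop
 endfacet
 facet normal -0.852 -0.519 0.074
  outer loop
   vertex 1.4 2.0 2.4
   vertex 1.0 2.8 3.4
   vertex 0.6 3.0 0.2
  endloop
 endfacet
 facet normal -0.498 -0.830 0.249
  outer loop
   vertex 1.4 2.0 2.4
   vertex 1.8 1.4 1.2
   vertex 3.2 1.4 4.0
  endloop
 endfacet
 facet normal -0.569 -0.738 0.363
  outer loop
   vertex 1.4 2.0 2.4
   vertex 3.2 1.4 4.0
   vertex 1.0 2.8 3.4
  endloop
 endfacet
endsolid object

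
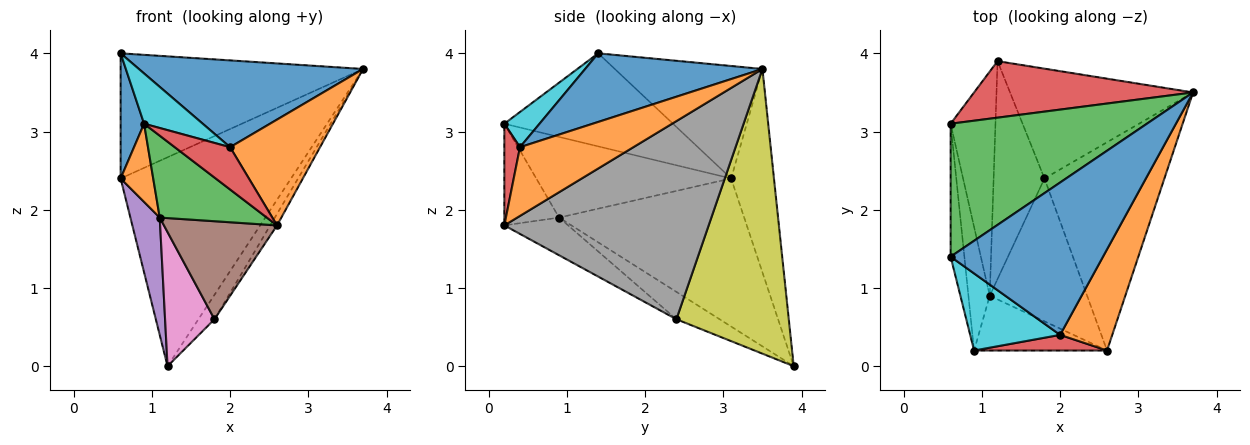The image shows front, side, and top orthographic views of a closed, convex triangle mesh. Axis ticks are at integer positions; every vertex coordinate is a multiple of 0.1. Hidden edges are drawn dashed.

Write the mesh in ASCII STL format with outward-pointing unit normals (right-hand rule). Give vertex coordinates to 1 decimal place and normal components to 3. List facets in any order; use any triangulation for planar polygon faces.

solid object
 facet normal 0.364 -0.461 0.809
  outer loop
   vertex 2.0 0.4 2.8
   vertex 3.7 3.5 3.8
   vertex 0.6 1.4 4.0
  endloop
 endfacet
 facet normal 0.674 -0.534 0.511
  outer loop
   vertex 2.0 0.4 2.8
   vertex 2.6 0.2 1.8
   vertex 3.7 3.5 3.8
  endloop
 endfacet
 facet normal -0.385 0.633 0.672
  outer loop
   vertex 0.6 3.1 2.4
   vertex 0.6 1.4 4.0
   vertex 3.7 3.5 3.8
  endloop
 endfacet
 facet normal -0.236 0.938 0.254
  outer loop
   vertex 0.6 3.1 2.4
   vertex 3.7 3.5 3.8
   vertex 1.2 3.9 0.0
  endloop
 endfacet
 facet normal -0.946 -0.150 -0.287
  outer loop
   vertex 0.6 3.1 2.4
   vertex 1.2 3.9 0.0
   vertex 1.1 0.9 1.9
  endloop
 endfacet
 facet normal -0.304 -0.539 -0.786
  outer loop
   vertex 1.8 2.4 0.6
   vertex 2.6 0.2 1.8
   vertex 1.1 0.9 1.9
  endloop
 endfacet
 facet normal -0.417 -0.476 -0.774
  outer loop
   vertex 1.8 2.4 0.6
   vertex 1.1 0.9 1.9
   vertex 1.2 3.9 0.0
  endloop
 endfacet
 facet normal 0.855 0.029 -0.518
  outer loop
   vertex 1.8 2.4 0.6
   vertex 3.7 3.5 3.8
   vertex 2.6 0.2 1.8
  endloop
 endfacet
 facet normal 0.835 0.119 -0.537
  outer loop
   vertex 1.8 2.4 0.6
   vertex 1.2 3.9 0.0
   vertex 3.7 3.5 3.8
  endloop
 endfacet
 facet normal 0.311 -0.519 0.796
  outer loop
   vertex 0.9 0.2 3.1
   vertex 2.0 0.4 2.8
   vertex 0.6 1.4 4.0
  endloop
 endfacet
 facet normal -0.980 -0.136 -0.145
  outer loop
   vertex 0.9 0.2 3.1
   vertex 0.6 1.4 4.0
   vertex 0.6 3.1 2.4
  endloop
 endfacet
 facet normal -0.954 -0.160 -0.252
  outer loop
   vertex 0.9 0.2 3.1
   vertex 0.6 3.1 2.4
   vertex 1.1 0.9 1.9
  endloop
 endfacet
 facet normal -0.391 -0.765 -0.511
  outer loop
   vertex 0.9 0.2 3.1
   vertex 1.1 0.9 1.9
   vertex 2.6 0.2 1.8
  endloop
 endfacet
 facet normal 0.256 -0.907 0.335
  outer loop
   vertex 0.9 0.2 3.1
   vertex 2.6 0.2 1.8
   vertex 2.0 0.4 2.8
  endloop
 endfacet
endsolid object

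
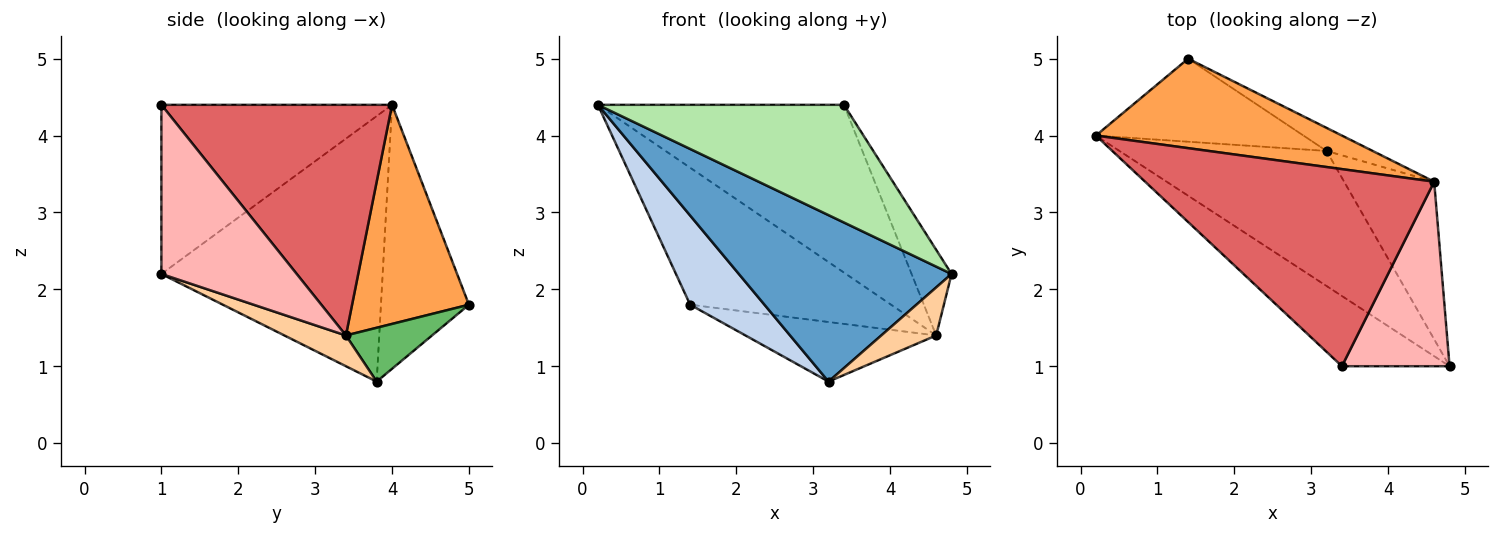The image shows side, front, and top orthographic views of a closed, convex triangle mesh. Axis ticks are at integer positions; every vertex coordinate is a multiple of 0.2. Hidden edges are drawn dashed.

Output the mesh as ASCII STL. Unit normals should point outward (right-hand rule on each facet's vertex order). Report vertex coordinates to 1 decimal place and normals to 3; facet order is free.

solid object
 facet normal -0.628 -0.604 -0.490
  outer loop
   vertex 3.2 3.8 0.8
   vertex 4.8 1.0 2.2
   vertex 0.2 4.0 4.4
  endloop
 endfacet
 facet normal -0.655 -0.553 -0.515
  outer loop
   vertex 3.2 3.8 0.8
   vertex 0.2 4.0 4.4
   vertex 1.4 5.0 1.8
  endloop
 endfacet
 facet normal 0.438 0.753 0.492
  outer loop
   vertex 4.6 3.4 1.4
   vertex 1.4 5.0 1.8
   vertex 0.2 4.0 4.4
  endloop
 endfacet
 facet normal 0.310 -0.277 -0.909
  outer loop
   vertex 4.6 3.4 1.4
   vertex 4.8 1.0 2.2
   vertex 3.2 3.8 0.8
  endloop
 endfacet
 facet normal 0.388 0.859 -0.333
  outer loop
   vertex 4.6 3.4 1.4
   vertex 3.2 3.8 0.8
   vertex 1.4 5.0 1.8
  endloop
 endfacet
 facet normal -0.627 -0.669 -0.399
  outer loop
   vertex 3.4 1.0 4.4
   vertex 0.2 4.0 4.4
   vertex 4.8 1.0 2.2
  endloop
 endfacet
 facet normal 0.519 0.554 0.651
  outer loop
   vertex 3.4 1.0 4.4
   vertex 4.6 3.4 1.4
   vertex 0.2 4.0 4.4
  endloop
 endfacet
 facet normal 0.819 0.242 0.521
  outer loop
   vertex 3.4 1.0 4.4
   vertex 4.8 1.0 2.2
   vertex 4.6 3.4 1.4
  endloop
 endfacet
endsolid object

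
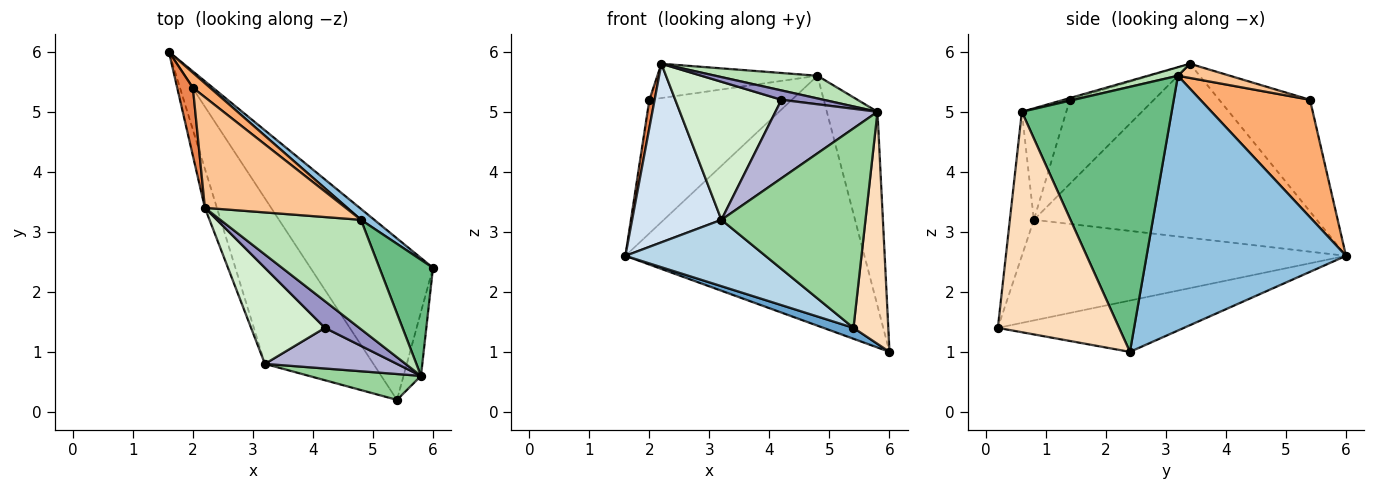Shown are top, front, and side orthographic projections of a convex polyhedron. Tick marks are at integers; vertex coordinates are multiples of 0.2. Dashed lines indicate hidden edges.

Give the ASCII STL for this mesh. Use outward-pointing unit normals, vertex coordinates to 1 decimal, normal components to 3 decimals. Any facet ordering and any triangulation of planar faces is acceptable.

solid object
 facet normal -0.386 -0.062 -0.921
  outer loop
   vertex 5.4 0.2 1.4
   vertex 1.6 6.0 2.6
   vertex 6.0 2.4 1.0
  endloop
 endfacet
 facet normal 0.640 0.768 0.034
  outer loop
   vertex 4.8 3.2 5.6
   vertex 6.0 2.4 1.0
   vertex 1.6 6.0 2.6
  endloop
 endfacet
 facet normal -0.652 -0.282 -0.703
  outer loop
   vertex 3.2 0.8 3.2
   vertex 1.6 6.0 2.6
   vertex 5.4 0.2 1.4
  endloop
 endfacet
 facet normal -0.952 -0.300 -0.066
  outer loop
   vertex 3.2 0.8 3.2
   vertex 2.2 3.4 5.8
   vertex 1.6 6.0 2.6
  endloop
 endfacet
 facet normal -0.989 -0.057 0.139
  outer loop
   vertex 2.0 5.4 5.2
   vertex 1.6 6.0 2.6
   vertex 2.2 3.4 5.8
  endloop
 endfacet
 facet normal 0.608 0.789 0.089
  outer loop
   vertex 2.0 5.4 5.2
   vertex 4.8 3.2 5.6
   vertex 1.6 6.0 2.6
  endloop
 endfacet
 facet normal 0.096 0.295 0.951
  outer loop
   vertex 2.0 5.4 5.2
   vertex 2.2 3.4 5.8
   vertex 4.8 3.2 5.6
  endloop
 endfacet
 facet normal 0.958 -0.275 -0.076
  outer loop
   vertex 5.8 0.6 5.0
   vertex 5.4 0.2 1.4
   vertex 6.0 2.4 1.0
  endloop
 endfacet
 facet normal 0.930 0.314 0.188
  outer loop
   vertex 5.8 0.6 5.0
   vertex 6.0 2.4 1.0
   vertex 4.8 3.2 5.6
  endloop
 endfacet
 facet normal -0.163 -0.978 0.127
  outer loop
   vertex 5.8 0.6 5.0
   vertex 3.2 0.8 3.2
   vertex 5.4 0.2 1.4
  endloop
 endfacet
 facet normal 0.060 -0.203 0.977
  outer loop
   vertex 5.8 0.6 5.0
   vertex 4.8 3.2 5.6
   vertex 2.2 3.4 5.8
  endloop
 endfacet
 facet normal -0.545 -0.688 0.479
  outer loop
   vertex 4.2 1.4 5.2
   vertex 2.2 3.4 5.8
   vertex 3.2 0.8 3.2
  endloop
 endfacet
 facet normal -0.047 -0.330 0.943
  outer loop
   vertex 4.2 1.4 5.2
   vertex 5.8 0.6 5.0
   vertex 2.2 3.4 5.8
  endloop
 endfacet
 facet normal -0.361 -0.828 0.429
  outer loop
   vertex 4.2 1.4 5.2
   vertex 3.2 0.8 3.2
   vertex 5.8 0.6 5.0
  endloop
 endfacet
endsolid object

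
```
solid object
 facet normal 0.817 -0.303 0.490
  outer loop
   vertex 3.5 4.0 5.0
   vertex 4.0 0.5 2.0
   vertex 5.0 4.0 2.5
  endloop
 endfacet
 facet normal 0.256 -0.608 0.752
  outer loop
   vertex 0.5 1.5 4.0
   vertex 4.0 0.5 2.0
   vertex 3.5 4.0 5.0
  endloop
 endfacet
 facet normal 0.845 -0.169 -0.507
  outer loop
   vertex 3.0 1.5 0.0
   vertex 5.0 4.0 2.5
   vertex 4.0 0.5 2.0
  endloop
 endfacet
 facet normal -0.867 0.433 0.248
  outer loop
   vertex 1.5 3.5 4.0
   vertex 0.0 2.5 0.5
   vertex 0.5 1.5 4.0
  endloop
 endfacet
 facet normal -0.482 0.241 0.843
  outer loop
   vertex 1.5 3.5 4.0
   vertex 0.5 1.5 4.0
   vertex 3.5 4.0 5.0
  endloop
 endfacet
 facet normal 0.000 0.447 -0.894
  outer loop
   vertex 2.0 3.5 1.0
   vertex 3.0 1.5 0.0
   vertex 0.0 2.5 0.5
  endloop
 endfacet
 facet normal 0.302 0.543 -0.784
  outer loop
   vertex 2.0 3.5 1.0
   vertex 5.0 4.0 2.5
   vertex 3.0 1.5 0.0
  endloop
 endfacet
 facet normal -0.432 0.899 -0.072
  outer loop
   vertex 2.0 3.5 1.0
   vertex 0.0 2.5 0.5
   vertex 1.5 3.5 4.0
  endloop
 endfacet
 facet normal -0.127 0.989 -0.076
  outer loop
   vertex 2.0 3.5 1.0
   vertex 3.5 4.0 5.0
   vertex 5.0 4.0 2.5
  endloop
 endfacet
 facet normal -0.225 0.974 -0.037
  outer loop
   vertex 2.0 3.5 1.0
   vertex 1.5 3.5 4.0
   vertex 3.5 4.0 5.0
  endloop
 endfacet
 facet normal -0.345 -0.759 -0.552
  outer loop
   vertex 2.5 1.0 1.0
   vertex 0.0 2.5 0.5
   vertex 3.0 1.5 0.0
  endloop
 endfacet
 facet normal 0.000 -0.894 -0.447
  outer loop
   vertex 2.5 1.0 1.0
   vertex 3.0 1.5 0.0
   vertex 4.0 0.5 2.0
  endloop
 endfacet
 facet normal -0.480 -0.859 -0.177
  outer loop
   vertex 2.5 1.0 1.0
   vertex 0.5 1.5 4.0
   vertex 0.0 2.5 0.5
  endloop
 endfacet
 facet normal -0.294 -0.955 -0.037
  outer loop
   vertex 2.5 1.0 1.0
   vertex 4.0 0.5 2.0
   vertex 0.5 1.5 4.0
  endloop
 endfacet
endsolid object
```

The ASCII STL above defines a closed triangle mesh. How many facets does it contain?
14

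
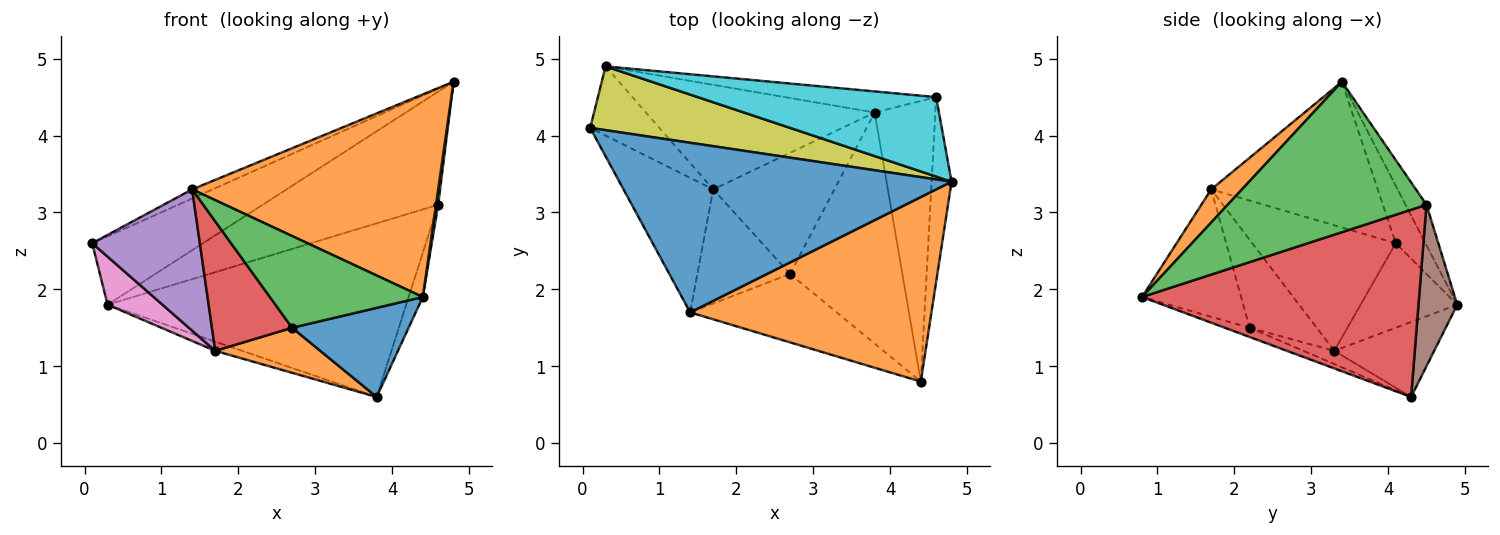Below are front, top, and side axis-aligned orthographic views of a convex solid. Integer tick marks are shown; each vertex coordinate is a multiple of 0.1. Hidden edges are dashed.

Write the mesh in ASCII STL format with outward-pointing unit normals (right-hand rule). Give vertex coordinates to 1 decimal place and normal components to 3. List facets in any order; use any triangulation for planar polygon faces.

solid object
 facet normal -0.401 0.049 0.915
  outer loop
   vertex 1.4 1.7 3.3
   vertex 4.8 3.4 4.7
   vertex 0.1 4.1 2.6
  endloop
 endfacet
 facet normal 0.092 -0.736 0.670
  outer loop
   vertex 1.4 1.7 3.3
   vertex 4.4 0.8 1.9
   vertex 4.8 3.4 4.7
  endloop
 endfacet
 facet normal 0.991 -0.011 -0.131
  outer loop
   vertex 4.6 4.5 3.1
   vertex 4.8 3.4 4.7
   vertex 4.4 0.8 1.9
  endloop
 endfacet
 facet normal 0.950 0.049 -0.308
  outer loop
   vertex 4.6 4.5 3.1
   vertex 4.4 0.8 1.9
   vertex 3.8 4.3 0.6
  endloop
 endfacet
 facet normal -0.695 -0.521 -0.496
  outer loop
   vertex 1.7 3.3 1.2
   vertex 1.4 1.7 3.3
   vertex 0.1 4.1 2.6
  endloop
 endfacet
 facet normal 0.128 0.985 -0.120
  outer loop
   vertex 0.3 4.9 1.8
   vertex 4.6 4.5 3.1
   vertex 3.8 4.3 0.6
  endloop
 endfacet
 facet normal -0.708 -0.403 -0.580
  outer loop
   vertex 0.3 4.9 1.8
   vertex 1.7 3.3 1.2
   vertex 0.1 4.1 2.6
  endloop
 endfacet
 facet normal -0.310 0.084 -0.947
  outer loop
   vertex 0.3 4.9 1.8
   vertex 3.8 4.3 0.6
   vertex 1.7 3.3 1.2
  endloop
 endfacet
 facet normal -0.192 0.718 0.669
  outer loop
   vertex 0.3 4.9 1.8
   vertex 0.1 4.1 2.6
   vertex 4.8 3.4 4.7
  endloop
 endfacet
 facet normal -0.097 0.814 0.572
  outer loop
   vertex 0.3 4.9 1.8
   vertex 4.8 3.4 4.7
   vertex 4.6 4.5 3.1
  endloop
 endfacet
 facet normal -0.076 -0.359 -0.930
  outer loop
   vertex 2.7 2.2 1.5
   vertex 3.8 4.3 0.6
   vertex 4.4 0.8 1.9
  endloop
 endfacet
 facet normal -0.101 -0.347 -0.933
  outer loop
   vertex 2.7 2.2 1.5
   vertex 1.7 3.3 1.2
   vertex 3.8 4.3 0.6
  endloop
 endfacet
 facet normal -0.461 -0.711 -0.531
  outer loop
   vertex 2.7 2.2 1.5
   vertex 4.4 0.8 1.9
   vertex 1.4 1.7 3.3
  endloop
 endfacet
 facet normal -0.531 -0.636 -0.560
  outer loop
   vertex 2.7 2.2 1.5
   vertex 1.4 1.7 3.3
   vertex 1.7 3.3 1.2
  endloop
 endfacet
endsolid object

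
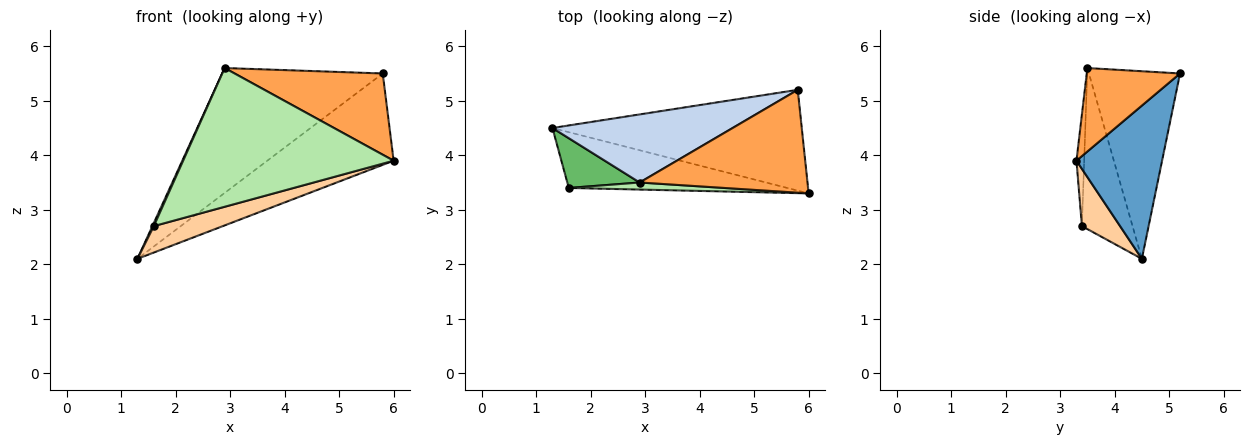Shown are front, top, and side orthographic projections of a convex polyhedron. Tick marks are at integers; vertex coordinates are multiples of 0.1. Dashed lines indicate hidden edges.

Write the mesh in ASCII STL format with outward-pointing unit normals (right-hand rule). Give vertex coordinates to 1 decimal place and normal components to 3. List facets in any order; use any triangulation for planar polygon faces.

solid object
 facet normal 0.414 0.611 -0.674
  outer loop
   vertex 5.8 5.2 5.5
   vertex 6.0 3.3 3.9
   vertex 1.3 4.5 2.1
  endloop
 endfacet
 facet normal -0.446 0.786 0.428
  outer loop
   vertex 2.9 3.5 5.6
   vertex 5.8 5.2 5.5
   vertex 1.3 4.5 2.1
  endloop
 endfacet
 facet normal 0.364 -0.577 0.731
  outer loop
   vertex 2.9 3.5 5.6
   vertex 6.0 3.3 3.9
   vertex 5.8 5.2 5.5
  endloop
 endfacet
 facet normal 0.230 -0.417 -0.879
  outer loop
   vertex 1.6 3.4 2.7
   vertex 1.3 4.5 2.1
   vertex 6.0 3.3 3.9
  endloop
 endfacet
 facet normal -0.912 -0.025 0.410
  outer loop
   vertex 1.6 3.4 2.7
   vertex 2.9 3.5 5.6
   vertex 1.3 4.5 2.1
  endloop
 endfacet
 facet normal -0.037 -0.998 0.051
  outer loop
   vertex 1.6 3.4 2.7
   vertex 6.0 3.3 3.9
   vertex 2.9 3.5 5.6
  endloop
 endfacet
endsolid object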